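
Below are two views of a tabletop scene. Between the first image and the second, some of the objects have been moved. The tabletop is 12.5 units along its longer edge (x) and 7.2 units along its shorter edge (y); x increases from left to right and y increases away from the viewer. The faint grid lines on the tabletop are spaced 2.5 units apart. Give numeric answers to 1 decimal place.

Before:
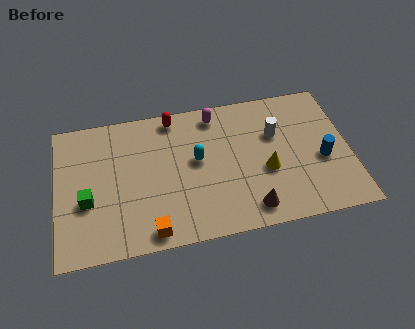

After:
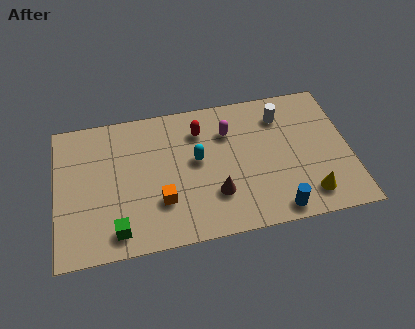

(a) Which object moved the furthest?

the blue cylinder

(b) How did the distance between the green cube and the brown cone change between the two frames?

-2.7

The distance was about 7.0 in the first image and 4.3 in the second, so they moved 2.7 units closer together.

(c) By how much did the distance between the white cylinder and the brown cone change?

+0.8

They were about 3.8 units apart before and 4.6 after — 0.8 units further apart.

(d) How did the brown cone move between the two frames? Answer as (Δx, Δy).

(-1.4, 1.0)

From the two frames, the brown cone sits at roughly (8.1, 1.1) before and (6.7, 2.1) after.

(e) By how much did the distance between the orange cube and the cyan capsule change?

-1.4

Before: roughly 3.8 units apart; after: 2.4. That's 1.4 units closer together.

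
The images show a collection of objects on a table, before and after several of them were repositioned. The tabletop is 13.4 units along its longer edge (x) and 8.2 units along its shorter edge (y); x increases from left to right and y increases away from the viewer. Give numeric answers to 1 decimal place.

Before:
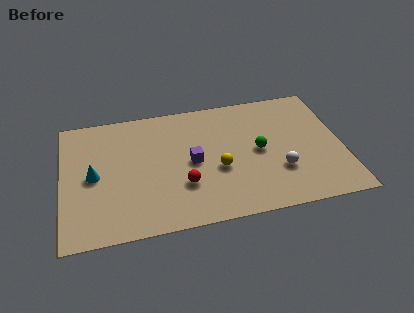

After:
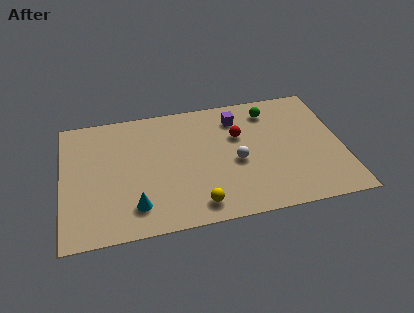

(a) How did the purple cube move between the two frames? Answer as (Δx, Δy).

(2.3, 2.5)

The purple cube was at about (6.2, 4.0) and moved to about (8.5, 6.5).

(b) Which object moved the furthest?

the red sphere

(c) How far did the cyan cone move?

3.0

The cyan cone moved from about (1.5, 4.0) to (3.4, 1.7), a distance of √(1.9² + 2.3²) ≈ 3.0.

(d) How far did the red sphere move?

3.9

The red sphere was near (5.7, 2.6) before and (8.5, 5.3) after, so it travelled √(2.8² + 2.7²) ≈ 3.9 units.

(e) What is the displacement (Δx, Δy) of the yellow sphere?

(-1.1, -2.1)

From the two frames, the yellow sphere sits at roughly (7.4, 3.3) before and (6.3, 1.2) after.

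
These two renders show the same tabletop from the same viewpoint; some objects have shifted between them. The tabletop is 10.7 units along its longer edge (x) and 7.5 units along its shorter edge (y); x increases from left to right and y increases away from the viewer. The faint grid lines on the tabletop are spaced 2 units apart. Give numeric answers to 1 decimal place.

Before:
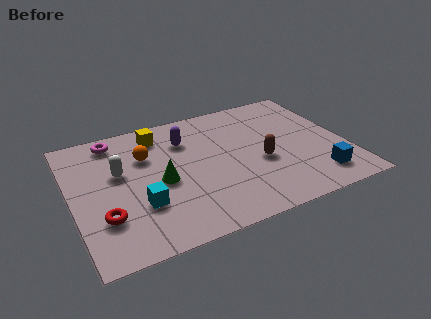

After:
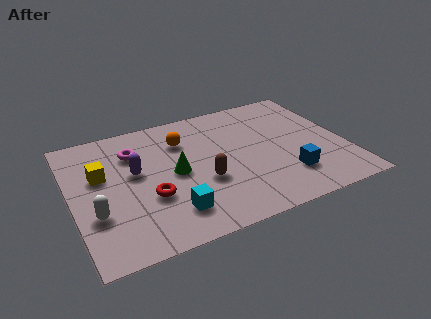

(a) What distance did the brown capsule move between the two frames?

2.3

The brown capsule was near (7.3, 3.1) before and (5.0, 2.8) after, so it travelled √(2.3² + 0.3²) ≈ 2.3 units.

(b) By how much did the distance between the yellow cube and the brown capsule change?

-0.6

The distance was about 4.8 in the first image and 4.2 in the second, so they moved 0.6 units closer together.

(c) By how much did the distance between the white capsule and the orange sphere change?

+3.5

They were about 1.3 units apart before and 4.8 after — 3.5 units further apart.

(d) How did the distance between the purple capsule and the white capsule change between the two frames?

-0.4

Before: roughly 2.9 units apart; after: 2.5. That's 0.4 units closer together.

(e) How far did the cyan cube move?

1.4

The cyan cube moved from about (2.5, 2.4) to (3.6, 1.6), a distance of √(1.1² + 0.8²) ≈ 1.4.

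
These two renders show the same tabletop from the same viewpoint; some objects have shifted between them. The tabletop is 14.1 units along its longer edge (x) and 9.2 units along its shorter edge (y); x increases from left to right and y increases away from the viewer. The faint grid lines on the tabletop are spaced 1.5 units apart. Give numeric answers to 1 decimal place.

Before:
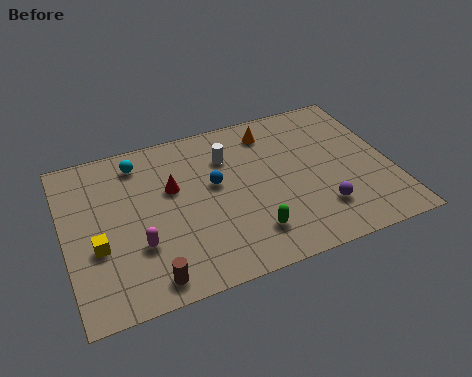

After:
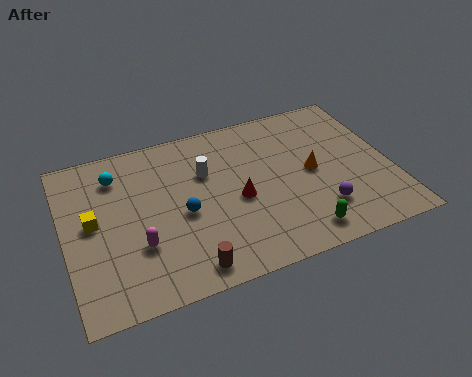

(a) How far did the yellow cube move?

1.4

The yellow cube moved from about (1.3, 3.5) to (1.2, 4.9), a distance of √(0.1² + 1.4²) ≈ 1.4.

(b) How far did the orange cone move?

3.4

From (9.2, 7.6) to (10.7, 4.6), the orange cone covered √(1.5² + 3.0²) ≈ 3.4 units.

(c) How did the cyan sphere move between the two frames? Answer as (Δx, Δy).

(-1.0, -0.5)

The cyan sphere was at about (3.4, 7.7) and moved to about (2.4, 7.2).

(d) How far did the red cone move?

3.1

From (4.7, 5.7) to (7.4, 4.1), the red cone covered √(2.7² + 1.6²) ≈ 3.1 units.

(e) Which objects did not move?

the purple sphere and the magenta capsule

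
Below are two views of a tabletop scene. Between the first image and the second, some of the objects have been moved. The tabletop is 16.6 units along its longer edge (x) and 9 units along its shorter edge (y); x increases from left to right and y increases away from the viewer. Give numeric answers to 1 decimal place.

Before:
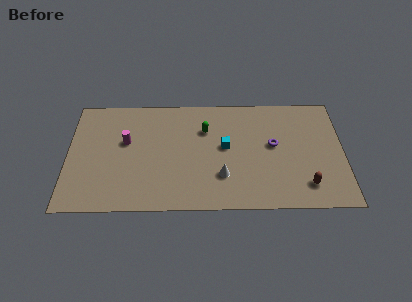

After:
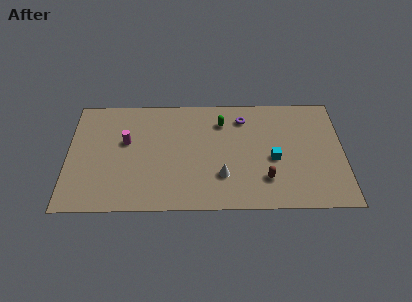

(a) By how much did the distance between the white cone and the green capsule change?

+0.5

Before: roughly 3.8 units apart; after: 4.3. That's 0.5 units further apart.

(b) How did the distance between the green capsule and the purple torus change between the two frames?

-3.0

Before: roughly 4.3 units apart; after: 1.3. That's 3.0 units closer together.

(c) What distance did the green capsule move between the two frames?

1.2

The green capsule moved from about (8.3, 6.3) to (9.3, 6.9), a distance of √(1.0² + 0.6²) ≈ 1.2.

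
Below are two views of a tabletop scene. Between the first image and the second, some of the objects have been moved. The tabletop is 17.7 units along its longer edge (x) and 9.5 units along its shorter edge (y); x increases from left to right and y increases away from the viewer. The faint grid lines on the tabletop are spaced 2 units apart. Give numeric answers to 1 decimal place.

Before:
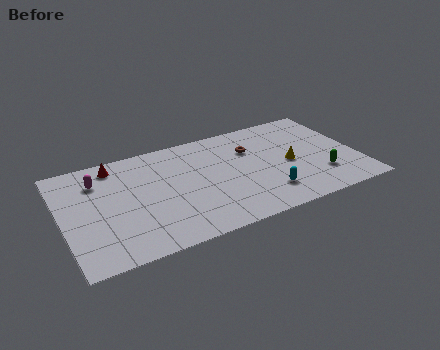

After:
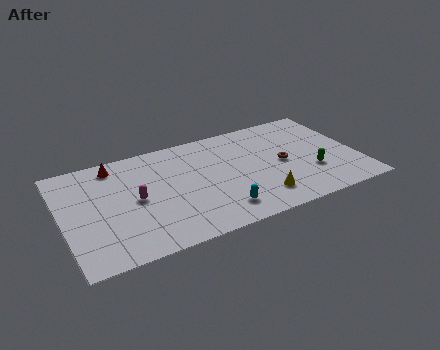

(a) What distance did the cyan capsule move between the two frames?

2.9

The cyan capsule was near (11.9, 2.2) before and (9.0, 1.8) after, so it travelled √(2.9² + 0.4²) ≈ 2.9 units.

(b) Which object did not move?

the red cone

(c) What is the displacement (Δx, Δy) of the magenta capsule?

(2.0, -2.5)

From the two frames, the magenta capsule sits at roughly (2.3, 7.2) before and (4.3, 4.7) after.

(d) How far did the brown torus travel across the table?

2.6

From (11.5, 6.6) to (13.2, 4.6), the brown torus covered √(1.7² + 2.0²) ≈ 2.6 units.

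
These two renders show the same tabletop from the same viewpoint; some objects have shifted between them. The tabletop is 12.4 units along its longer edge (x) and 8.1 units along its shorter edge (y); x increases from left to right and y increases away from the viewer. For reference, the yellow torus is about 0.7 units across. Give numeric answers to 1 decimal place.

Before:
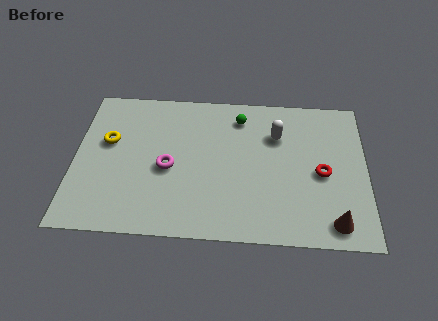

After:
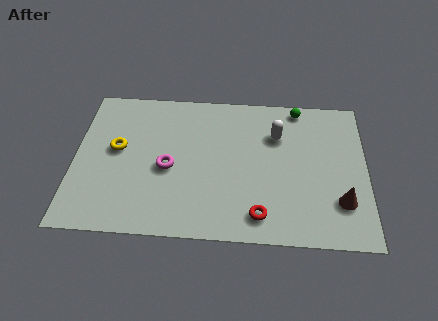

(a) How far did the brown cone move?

1.1

The brown cone was near (11.0, 1.1) before and (11.3, 2.2) after, so it travelled √(0.3² + 1.1²) ≈ 1.1 units.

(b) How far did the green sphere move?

2.6

From (7.0, 6.6) to (9.5, 7.3), the green sphere covered √(2.5² + 0.7²) ≈ 2.6 units.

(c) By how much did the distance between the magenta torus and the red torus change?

-2.0

They were about 6.5 units apart before and 4.5 after — 2.0 units closer together.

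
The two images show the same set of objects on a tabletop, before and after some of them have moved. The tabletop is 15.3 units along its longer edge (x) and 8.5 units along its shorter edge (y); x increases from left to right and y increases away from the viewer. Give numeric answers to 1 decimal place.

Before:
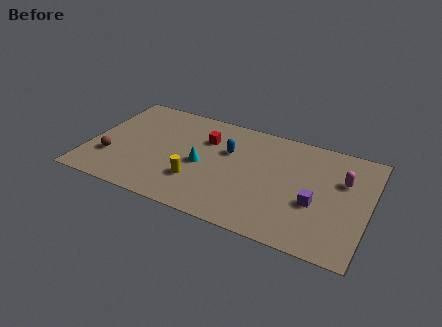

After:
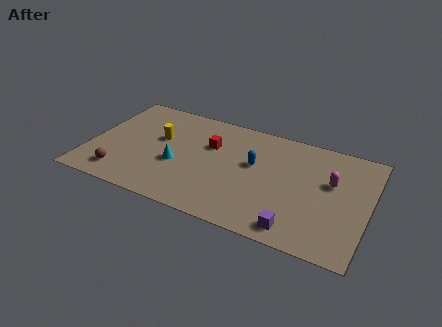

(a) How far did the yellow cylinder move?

3.5

The yellow cylinder moved from about (6.1, 2.5) to (3.7, 5.1), a distance of √(2.4² + 2.6²) ≈ 3.5.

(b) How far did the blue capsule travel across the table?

1.6

The blue capsule moved from about (7.5, 5.5) to (9.0, 5.0), a distance of √(1.5² + 0.5²) ≈ 1.6.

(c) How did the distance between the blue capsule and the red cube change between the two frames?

+1.2

The distance was about 1.4 in the first image and 2.6 in the second, so they moved 1.2 units further apart.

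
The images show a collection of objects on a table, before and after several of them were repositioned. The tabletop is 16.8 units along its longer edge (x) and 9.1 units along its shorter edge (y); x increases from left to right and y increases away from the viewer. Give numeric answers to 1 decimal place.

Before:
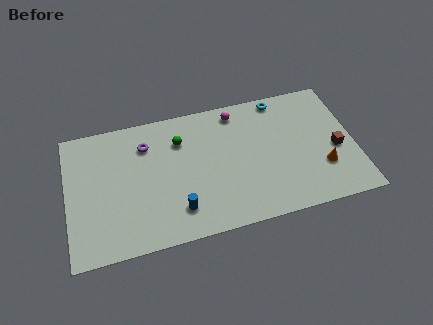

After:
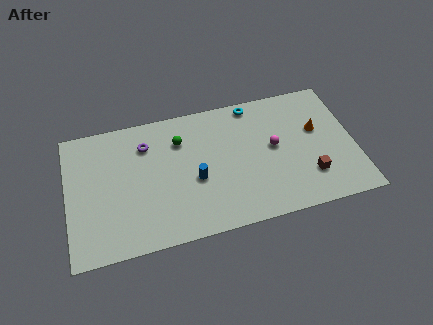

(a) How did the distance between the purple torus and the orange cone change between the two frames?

-0.8

They were about 10.9 units apart before and 10.1 after — 0.8 units closer together.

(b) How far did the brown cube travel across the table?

2.3

From (15.7, 3.9) to (14.0, 2.4), the brown cube covered √(1.7² + 1.5²) ≈ 2.3 units.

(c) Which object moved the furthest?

the magenta sphere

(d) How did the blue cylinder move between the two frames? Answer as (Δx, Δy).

(1.1, 1.8)

From the two frames, the blue cylinder sits at roughly (6.3, 2.0) before and (7.4, 3.8) after.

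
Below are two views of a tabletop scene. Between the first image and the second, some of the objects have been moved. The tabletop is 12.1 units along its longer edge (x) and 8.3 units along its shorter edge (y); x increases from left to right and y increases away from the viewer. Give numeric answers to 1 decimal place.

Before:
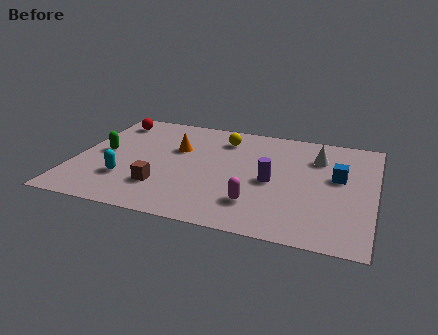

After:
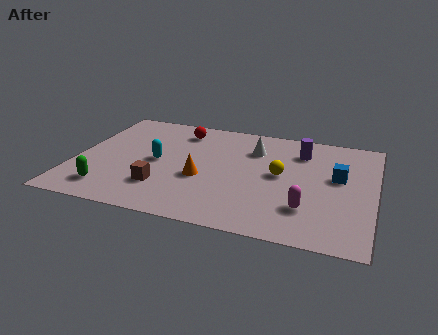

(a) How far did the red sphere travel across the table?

2.9

The red sphere was near (1.1, 6.9) before and (4.0, 6.8) after, so it travelled √(2.9² + 0.1²) ≈ 2.9 units.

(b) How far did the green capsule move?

2.7

The green capsule was near (1.1, 4.2) before and (1.6, 1.5) after, so it travelled √(0.5² + 2.7²) ≈ 2.7 units.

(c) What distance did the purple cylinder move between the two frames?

2.8

The purple cylinder moved from about (8.0, 3.8) to (9.0, 6.4), a distance of √(1.0² + 2.6²) ≈ 2.8.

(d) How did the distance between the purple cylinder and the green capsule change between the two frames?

+2.0

Before: roughly 6.9 units apart; after: 8.9. That's 2.0 units further apart.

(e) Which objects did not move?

the blue cube and the brown cube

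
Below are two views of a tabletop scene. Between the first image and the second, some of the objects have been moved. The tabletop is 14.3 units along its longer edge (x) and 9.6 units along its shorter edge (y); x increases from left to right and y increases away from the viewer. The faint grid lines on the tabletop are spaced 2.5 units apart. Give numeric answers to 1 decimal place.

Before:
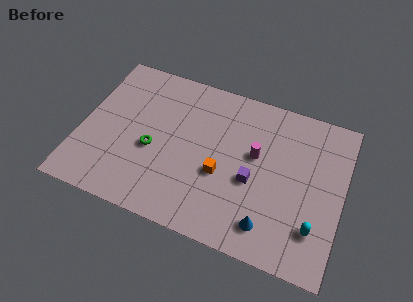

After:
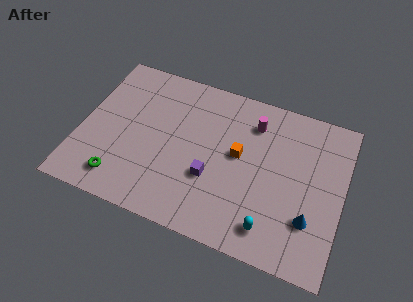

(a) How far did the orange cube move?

1.7

The orange cube was near (7.8, 3.8) before and (8.6, 5.3) after, so it travelled √(0.8² + 1.5²) ≈ 1.7 units.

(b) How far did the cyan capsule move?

2.4

The cyan capsule moved from about (13.0, 2.4) to (10.7, 1.6), a distance of √(2.3² + 0.8²) ≈ 2.4.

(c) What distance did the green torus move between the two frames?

2.8

The green torus moved from about (4.0, 4.0) to (2.5, 1.6), a distance of √(1.5² + 2.4²) ≈ 2.8.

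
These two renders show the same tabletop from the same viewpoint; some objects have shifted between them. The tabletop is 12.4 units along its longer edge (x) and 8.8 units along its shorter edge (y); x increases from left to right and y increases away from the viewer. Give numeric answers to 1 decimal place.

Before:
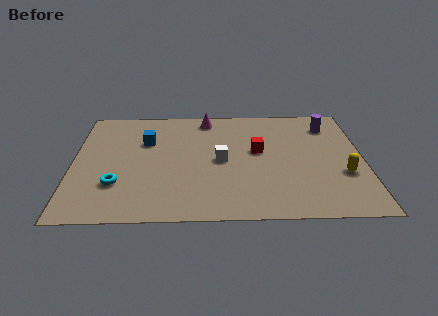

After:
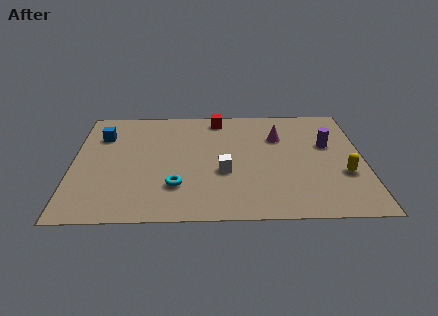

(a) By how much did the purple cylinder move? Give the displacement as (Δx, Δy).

(-0.1, -1.6)

The purple cylinder started near (11.0, 7.0) and ended near (10.9, 5.4).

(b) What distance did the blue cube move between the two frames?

2.0

From (3.1, 5.9) to (1.2, 6.4), the blue cube covered √(1.9² + 0.5²) ≈ 2.0 units.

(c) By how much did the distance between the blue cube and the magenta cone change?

+4.4

They were about 3.2 units apart before and 7.6 after — 4.4 units further apart.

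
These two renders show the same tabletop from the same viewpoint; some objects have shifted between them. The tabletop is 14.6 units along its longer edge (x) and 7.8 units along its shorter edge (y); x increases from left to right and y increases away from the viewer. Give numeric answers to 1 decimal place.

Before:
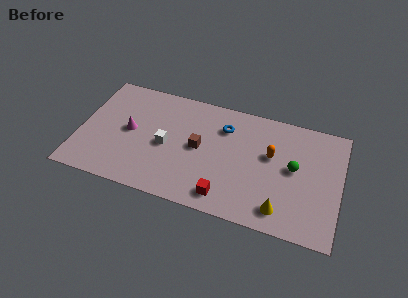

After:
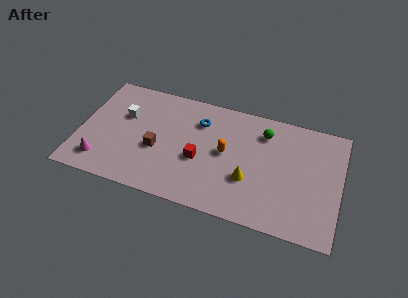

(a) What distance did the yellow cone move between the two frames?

2.4

The yellow cone was near (11.5, 1.3) before and (9.6, 2.7) after, so it travelled √(1.9² + 1.4²) ≈ 2.4 units.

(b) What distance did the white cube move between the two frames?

2.9

From (4.9, 3.6) to (2.4, 5.0), the white cube covered √(2.5² + 1.4²) ≈ 2.9 units.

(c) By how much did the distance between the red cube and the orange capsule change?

-2.5

The distance was about 4.2 in the first image and 1.7 in the second, so they moved 2.5 units closer together.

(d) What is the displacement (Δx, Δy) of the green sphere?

(-1.8, 1.9)

The green sphere started near (12.0, 4.2) and ended near (10.2, 6.1).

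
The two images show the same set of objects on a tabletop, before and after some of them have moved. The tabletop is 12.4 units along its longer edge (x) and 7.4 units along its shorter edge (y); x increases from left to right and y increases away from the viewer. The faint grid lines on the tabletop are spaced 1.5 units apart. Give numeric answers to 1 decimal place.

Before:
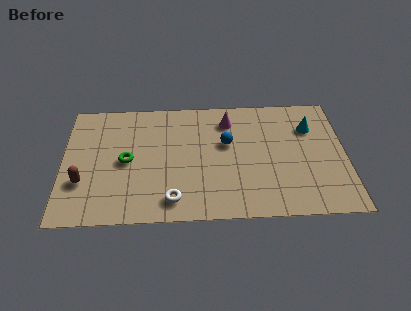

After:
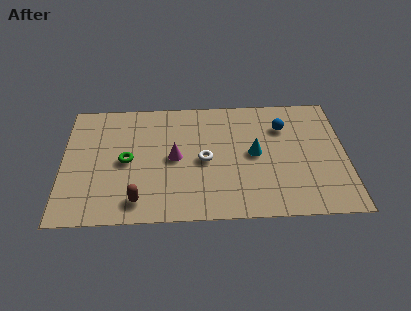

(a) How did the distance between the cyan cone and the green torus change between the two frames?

-2.7

They were about 8.3 units apart before and 5.6 after — 2.7 units closer together.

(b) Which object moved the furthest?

the magenta cone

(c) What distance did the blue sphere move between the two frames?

2.7

The blue sphere was near (7.2, 4.5) before and (9.7, 5.4) after, so it travelled √(2.5² + 0.9²) ≈ 2.7 units.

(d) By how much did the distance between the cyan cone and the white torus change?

-5.1

Before: roughly 7.3 units apart; after: 2.2. That's 5.1 units closer together.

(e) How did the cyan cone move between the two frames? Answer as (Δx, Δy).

(-2.5, -1.5)

The cyan cone was at about (10.9, 5.3) and moved to about (8.4, 3.8).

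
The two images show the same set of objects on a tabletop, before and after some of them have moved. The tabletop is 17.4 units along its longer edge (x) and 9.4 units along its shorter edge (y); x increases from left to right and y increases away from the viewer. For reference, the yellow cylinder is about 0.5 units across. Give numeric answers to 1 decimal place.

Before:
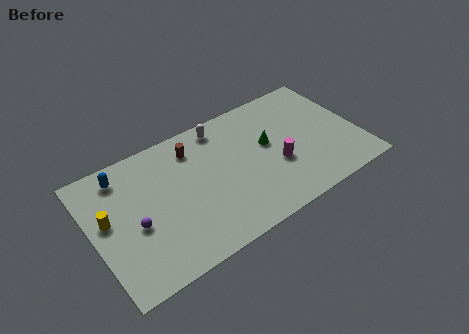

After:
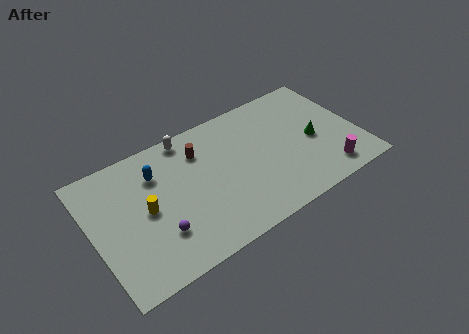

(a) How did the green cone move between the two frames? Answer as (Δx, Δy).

(2.9, -1.1)

From the two frames, the green cone sits at roughly (11.6, 5.4) before and (14.5, 4.3) after.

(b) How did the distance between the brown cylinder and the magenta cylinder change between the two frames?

+3.1

The distance was about 6.3 in the first image and 9.4 in the second, so they moved 3.1 units further apart.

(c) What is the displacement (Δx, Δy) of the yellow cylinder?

(2.4, -0.6)

The yellow cylinder started near (1.0, 5.3) and ended near (3.4, 4.7).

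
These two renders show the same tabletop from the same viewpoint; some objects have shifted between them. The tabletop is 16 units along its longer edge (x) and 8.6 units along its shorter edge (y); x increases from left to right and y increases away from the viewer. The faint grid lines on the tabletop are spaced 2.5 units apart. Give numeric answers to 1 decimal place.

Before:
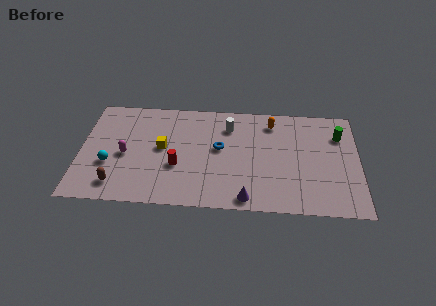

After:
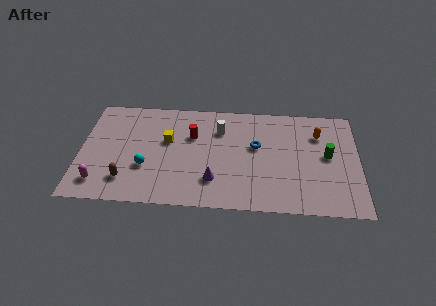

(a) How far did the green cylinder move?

1.8

The green cylinder was near (14.9, 6.3) before and (14.2, 4.6) after, so it travelled √(0.7² + 1.7²) ≈ 1.8 units.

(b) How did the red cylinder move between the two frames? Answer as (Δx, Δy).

(0.8, 2.5)

The red cylinder started near (5.6, 3.2) and ended near (6.4, 5.7).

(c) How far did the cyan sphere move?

2.1

The cyan sphere was near (1.7, 3.1) before and (3.8, 3.0) after, so it travelled √(2.1² + 0.1²) ≈ 2.1 units.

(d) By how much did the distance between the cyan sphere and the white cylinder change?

-2.3

They were about 7.6 units apart before and 5.3 after — 2.3 units closer together.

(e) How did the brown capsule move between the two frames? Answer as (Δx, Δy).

(0.5, 0.4)

From the two frames, the brown capsule sits at roughly (2.2, 1.5) before and (2.7, 1.9) after.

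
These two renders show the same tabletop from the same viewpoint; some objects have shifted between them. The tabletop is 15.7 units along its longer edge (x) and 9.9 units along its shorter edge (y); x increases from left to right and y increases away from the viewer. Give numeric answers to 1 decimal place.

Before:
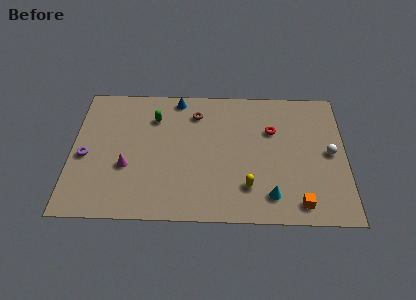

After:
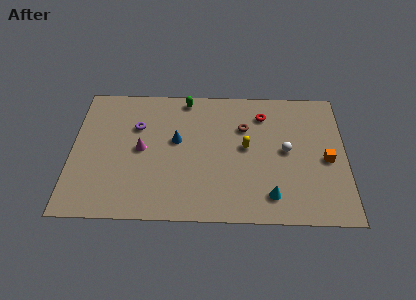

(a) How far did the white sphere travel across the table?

2.5

From (14.8, 5.0) to (12.3, 5.1), the white sphere covered √(2.5² + 0.1²) ≈ 2.5 units.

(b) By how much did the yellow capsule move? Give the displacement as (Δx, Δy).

(-0.1, 2.9)

From the two frames, the yellow capsule sits at roughly (10.1, 2.4) before and (10.0, 5.3) after.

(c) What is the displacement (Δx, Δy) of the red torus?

(-0.5, 1.2)

The red torus was at about (11.5, 6.6) and moved to about (11.0, 7.8).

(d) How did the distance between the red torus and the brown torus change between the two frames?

-3.1

The distance was about 4.6 in the first image and 1.5 in the second, so they moved 3.1 units closer together.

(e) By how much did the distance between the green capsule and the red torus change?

-2.2

Before: roughly 6.8 units apart; after: 4.6. That's 2.2 units closer together.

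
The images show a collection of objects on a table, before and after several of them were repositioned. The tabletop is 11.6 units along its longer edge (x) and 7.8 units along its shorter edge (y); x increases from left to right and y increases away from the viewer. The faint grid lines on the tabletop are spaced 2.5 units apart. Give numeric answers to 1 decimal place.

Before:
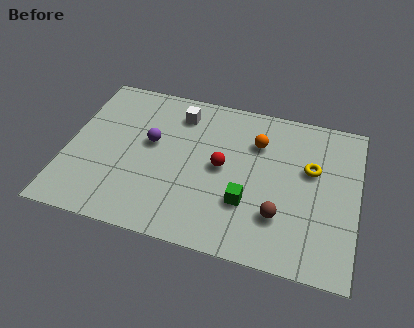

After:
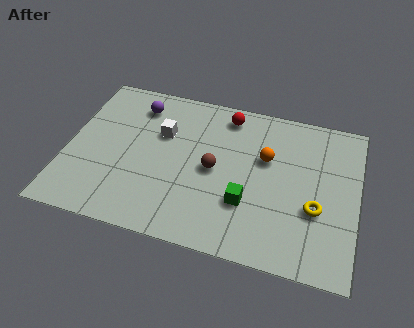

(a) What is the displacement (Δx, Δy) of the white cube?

(-0.6, -1.2)

The white cube was at about (4.3, 6.3) and moved to about (3.7, 5.1).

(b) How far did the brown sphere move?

3.1

From (8.6, 2.2) to (5.9, 3.8), the brown sphere covered √(2.7² + 1.6²) ≈ 3.1 units.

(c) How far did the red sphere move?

2.7

From (6.2, 4.0) to (6.2, 6.7), the red sphere covered √(0.0² + 2.7²) ≈ 2.7 units.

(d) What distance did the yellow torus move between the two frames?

1.9

From (9.7, 4.8) to (10.0, 2.9), the yellow torus covered √(0.3² + 1.9²) ≈ 1.9 units.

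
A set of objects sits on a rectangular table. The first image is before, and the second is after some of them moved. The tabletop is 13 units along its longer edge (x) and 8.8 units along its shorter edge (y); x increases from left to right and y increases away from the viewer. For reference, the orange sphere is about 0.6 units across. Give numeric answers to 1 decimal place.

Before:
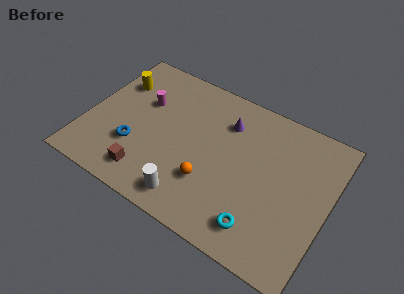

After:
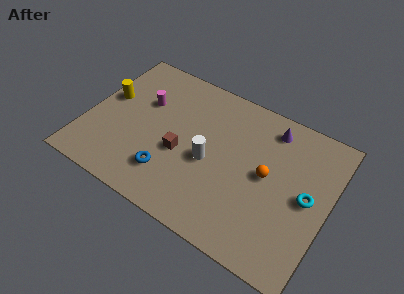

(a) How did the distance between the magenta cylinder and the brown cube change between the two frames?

-1.1

The distance was about 4.3 in the first image and 3.2 in the second, so they moved 1.1 units closer together.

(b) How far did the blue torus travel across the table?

2.1

The blue torus was near (2.8, 2.8) before and (4.8, 2.1) after, so it travelled √(2.0² + 0.7²) ≈ 2.1 units.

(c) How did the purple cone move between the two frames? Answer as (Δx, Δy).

(2.3, 0.8)

The purple cone was at about (7.2, 6.6) and moved to about (9.5, 7.4).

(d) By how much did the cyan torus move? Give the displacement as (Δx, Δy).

(2.1, 2.8)

The cyan torus started near (9.8, 1.6) and ended near (11.9, 4.4).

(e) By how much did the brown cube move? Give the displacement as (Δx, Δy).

(1.5, 2.1)

From the two frames, the brown cube sits at roughly (3.7, 1.5) before and (5.2, 3.6) after.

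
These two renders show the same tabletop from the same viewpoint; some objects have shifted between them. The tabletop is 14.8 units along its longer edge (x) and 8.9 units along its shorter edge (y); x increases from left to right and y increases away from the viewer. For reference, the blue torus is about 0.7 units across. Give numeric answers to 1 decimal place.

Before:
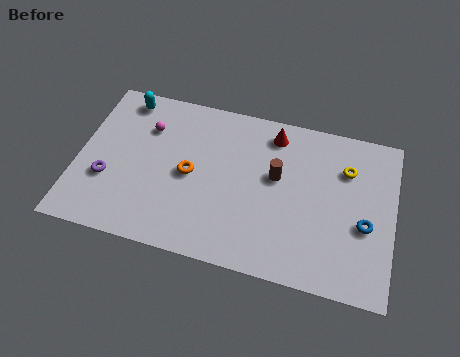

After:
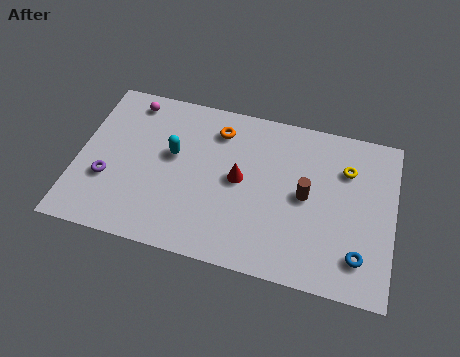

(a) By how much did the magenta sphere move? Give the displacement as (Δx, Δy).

(-0.9, 1.3)

The magenta sphere started near (3.1, 6.4) and ended near (2.2, 7.7).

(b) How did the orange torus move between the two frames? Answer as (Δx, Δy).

(1.1, 2.8)

The orange torus started near (5.3, 4.3) and ended near (6.4, 7.1).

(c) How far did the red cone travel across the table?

3.2

From (9.0, 7.5) to (7.6, 4.6), the red cone covered √(1.4² + 2.9²) ≈ 3.2 units.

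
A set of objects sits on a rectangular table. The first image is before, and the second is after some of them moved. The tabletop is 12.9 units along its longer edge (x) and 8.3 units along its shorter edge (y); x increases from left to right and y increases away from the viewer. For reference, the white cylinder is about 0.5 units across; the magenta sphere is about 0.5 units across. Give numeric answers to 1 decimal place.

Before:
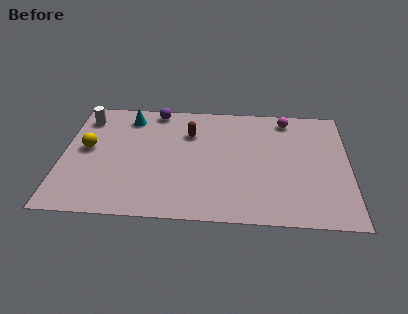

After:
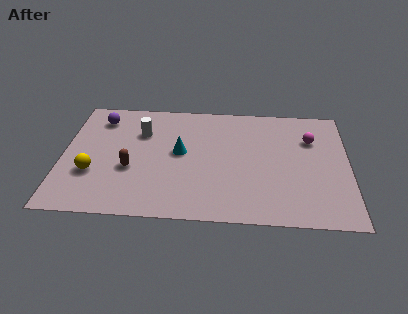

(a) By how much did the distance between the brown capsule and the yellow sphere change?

-3.1

They were about 4.8 units apart before and 1.7 after — 3.1 units closer together.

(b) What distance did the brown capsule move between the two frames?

3.7

From (5.7, 5.9) to (3.1, 3.2), the brown capsule covered √(2.6² + 2.7²) ≈ 3.7 units.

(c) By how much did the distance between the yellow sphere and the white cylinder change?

+1.5

They were about 2.2 units apart before and 3.7 after — 1.5 units further apart.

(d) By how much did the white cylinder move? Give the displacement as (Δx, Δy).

(2.6, -0.9)

The white cylinder was at about (0.9, 6.7) and moved to about (3.5, 5.8).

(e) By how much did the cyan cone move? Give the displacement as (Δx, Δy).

(2.4, -2.4)

The cyan cone started near (2.9, 6.9) and ended near (5.3, 4.5).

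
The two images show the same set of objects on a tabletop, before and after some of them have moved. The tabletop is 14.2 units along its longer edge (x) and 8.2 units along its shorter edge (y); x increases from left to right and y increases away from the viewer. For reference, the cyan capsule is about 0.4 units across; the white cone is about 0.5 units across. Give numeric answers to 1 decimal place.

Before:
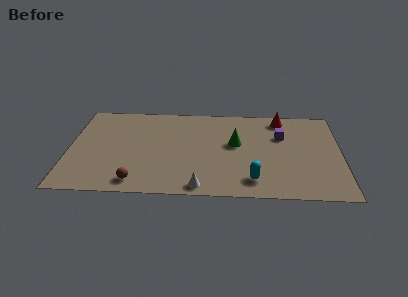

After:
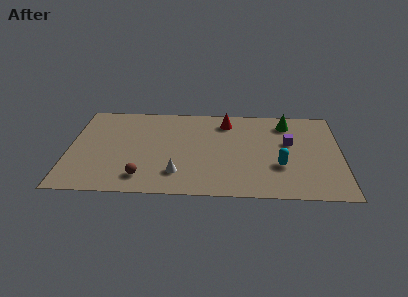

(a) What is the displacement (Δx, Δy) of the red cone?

(-2.9, -0.4)

From the two frames, the red cone sits at roughly (11.1, 7.1) before and (8.2, 6.7) after.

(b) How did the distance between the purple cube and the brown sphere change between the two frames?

-0.4

They were about 8.7 units apart before and 8.3 after — 0.4 units closer together.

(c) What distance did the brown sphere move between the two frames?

0.5

The brown sphere moved from about (3.6, 1.1) to (3.9, 1.5), a distance of √(0.3² + 0.4²) ≈ 0.5.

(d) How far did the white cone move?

1.6

The white cone moved from about (6.9, 0.8) to (5.7, 1.9), a distance of √(1.2² + 1.1²) ≈ 1.6.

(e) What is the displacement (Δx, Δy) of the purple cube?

(0.4, -0.6)

The purple cube was at about (11.1, 5.5) and moved to about (11.5, 4.9).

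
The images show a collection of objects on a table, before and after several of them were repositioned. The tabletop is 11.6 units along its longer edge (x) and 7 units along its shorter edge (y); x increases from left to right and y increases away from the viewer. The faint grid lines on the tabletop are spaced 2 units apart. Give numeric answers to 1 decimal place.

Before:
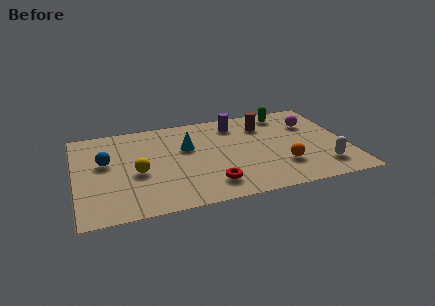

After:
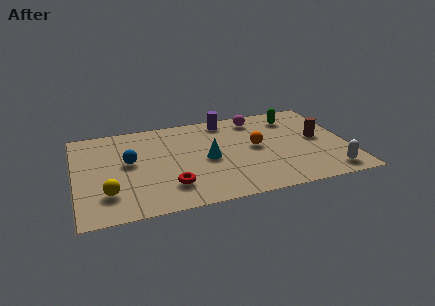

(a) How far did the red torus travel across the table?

1.7

From (5.6, 1.4) to (3.9, 1.7), the red torus covered √(1.7² + 0.3²) ≈ 1.7 units.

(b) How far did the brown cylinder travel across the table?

2.7

The brown cylinder moved from about (8.2, 5.3) to (10.4, 3.7), a distance of √(2.2² + 1.6²) ≈ 2.7.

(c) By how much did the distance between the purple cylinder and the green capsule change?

+0.7

The distance was about 2.2 in the first image and 2.9 in the second, so they moved 0.7 units further apart.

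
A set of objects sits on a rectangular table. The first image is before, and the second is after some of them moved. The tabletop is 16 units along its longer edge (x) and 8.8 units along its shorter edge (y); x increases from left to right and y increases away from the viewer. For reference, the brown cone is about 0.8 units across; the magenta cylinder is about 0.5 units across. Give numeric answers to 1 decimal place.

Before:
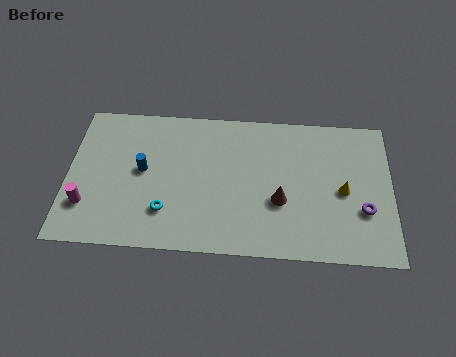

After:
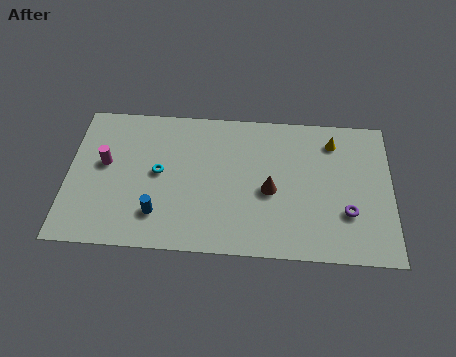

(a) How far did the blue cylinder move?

2.7

The blue cylinder moved from about (3.7, 4.7) to (4.5, 2.1), a distance of √(0.8² + 2.6²) ≈ 2.7.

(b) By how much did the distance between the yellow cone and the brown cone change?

+1.3

They were about 3.2 units apart before and 4.5 after — 1.3 units further apart.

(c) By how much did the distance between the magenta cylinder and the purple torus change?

-1.4

They were about 13.6 units apart before and 12.2 after — 1.4 units closer together.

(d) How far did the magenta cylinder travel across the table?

2.7

From (1.0, 2.4) to (1.8, 5.0), the magenta cylinder covered √(0.8² + 2.6²) ≈ 2.7 units.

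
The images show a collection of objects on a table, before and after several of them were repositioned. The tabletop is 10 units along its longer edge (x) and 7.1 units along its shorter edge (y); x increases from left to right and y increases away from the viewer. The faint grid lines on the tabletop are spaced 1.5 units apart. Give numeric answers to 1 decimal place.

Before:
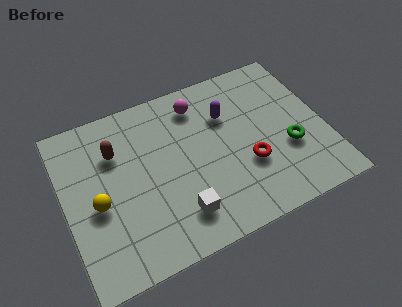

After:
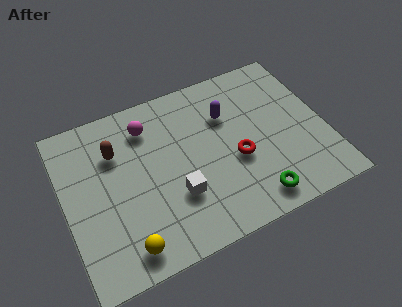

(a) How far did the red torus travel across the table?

0.6

The red torus was near (6.9, 2.5) before and (6.5, 2.9) after, so it travelled √(0.4² + 0.4²) ≈ 0.6 units.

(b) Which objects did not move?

the brown capsule and the purple capsule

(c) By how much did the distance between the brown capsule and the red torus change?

-0.5

The distance was about 5.4 in the first image and 4.9 in the second, so they moved 0.5 units closer together.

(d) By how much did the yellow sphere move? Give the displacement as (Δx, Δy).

(0.8, -2.1)

The yellow sphere started near (1.2, 3.1) and ended near (2.0, 1.0).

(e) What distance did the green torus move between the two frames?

2.3

The green torus moved from about (8.5, 2.6) to (6.9, 1.0), a distance of √(1.6² + 1.6²) ≈ 2.3.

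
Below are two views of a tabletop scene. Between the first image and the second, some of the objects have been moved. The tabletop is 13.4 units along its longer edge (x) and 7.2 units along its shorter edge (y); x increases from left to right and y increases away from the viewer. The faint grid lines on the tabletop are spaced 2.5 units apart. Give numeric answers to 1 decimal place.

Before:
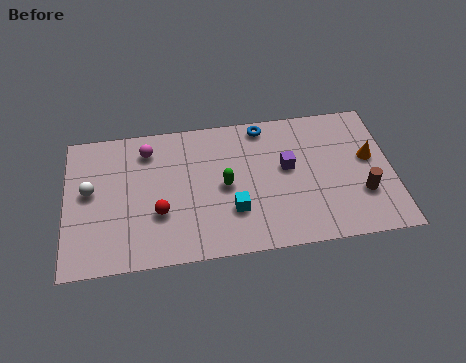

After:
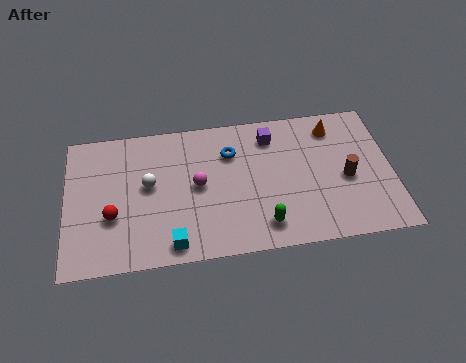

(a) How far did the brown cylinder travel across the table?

1.1

The brown cylinder was near (12.1, 2.3) before and (11.5, 3.2) after, so it travelled √(0.6² + 0.9²) ≈ 1.1 units.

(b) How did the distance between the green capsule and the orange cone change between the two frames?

-0.5

Before: roughly 6.0 units apart; after: 5.5. That's 0.5 units closer together.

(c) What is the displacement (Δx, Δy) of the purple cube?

(-0.6, 1.7)

The purple cube was at about (9.1, 4.1) and moved to about (8.5, 5.8).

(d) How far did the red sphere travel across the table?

1.9

The red sphere moved from about (3.8, 2.5) to (1.9, 2.6), a distance of √(1.9² + 0.1²) ≈ 1.9.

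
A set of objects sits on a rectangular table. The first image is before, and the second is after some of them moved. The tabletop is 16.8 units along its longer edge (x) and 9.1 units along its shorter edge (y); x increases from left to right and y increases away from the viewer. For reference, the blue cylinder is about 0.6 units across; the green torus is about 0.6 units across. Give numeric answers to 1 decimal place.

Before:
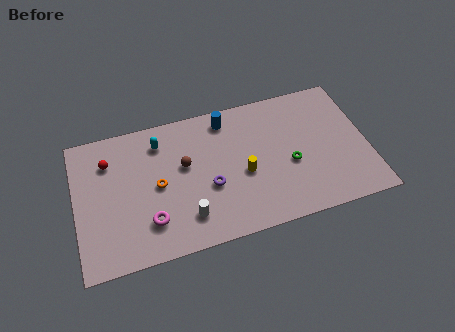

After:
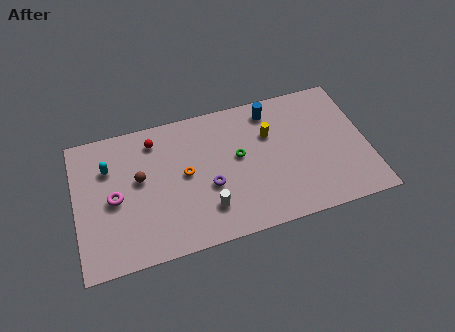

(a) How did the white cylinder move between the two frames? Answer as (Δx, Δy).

(1.2, 0.2)

From the two frames, the white cylinder sits at roughly (6.2, 2.0) before and (7.4, 2.2) after.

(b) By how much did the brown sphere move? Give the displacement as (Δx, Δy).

(-2.6, -0.2)

The brown sphere started near (6.3, 5.4) and ended near (3.7, 5.2).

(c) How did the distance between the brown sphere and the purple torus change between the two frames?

+2.0

Before: roughly 2.2 units apart; after: 4.2. That's 2.0 units further apart.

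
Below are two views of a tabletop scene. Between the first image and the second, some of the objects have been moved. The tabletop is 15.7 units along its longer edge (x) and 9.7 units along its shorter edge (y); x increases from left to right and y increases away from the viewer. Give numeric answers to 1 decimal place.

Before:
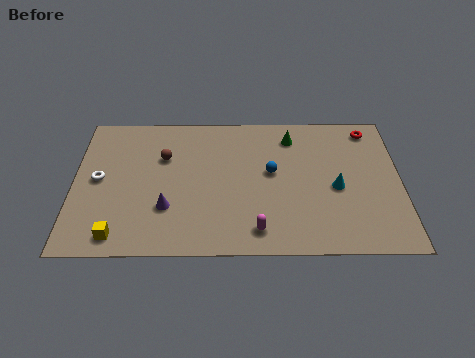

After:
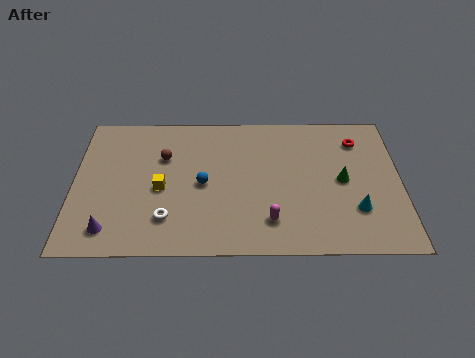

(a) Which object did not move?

the brown sphere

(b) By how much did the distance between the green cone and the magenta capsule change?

-2.2

The distance was about 6.6 in the first image and 4.4 in the second, so they moved 2.2 units closer together.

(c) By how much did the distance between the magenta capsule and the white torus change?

-3.5

Before: roughly 8.4 units apart; after: 4.9. That's 3.5 units closer together.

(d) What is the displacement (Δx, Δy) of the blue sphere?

(-3.3, -0.8)

The blue sphere started near (9.5, 5.4) and ended near (6.2, 4.6).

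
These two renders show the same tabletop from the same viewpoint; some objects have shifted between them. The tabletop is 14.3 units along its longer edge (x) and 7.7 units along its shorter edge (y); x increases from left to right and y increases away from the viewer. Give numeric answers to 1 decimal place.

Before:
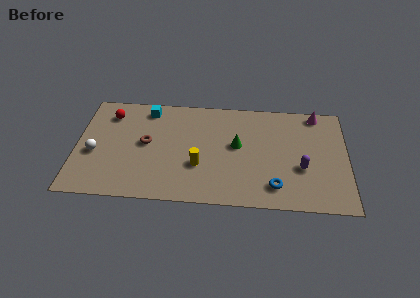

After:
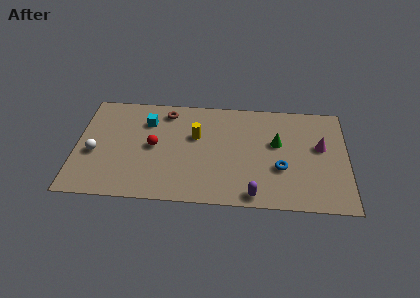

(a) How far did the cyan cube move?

0.9

The cyan cube was near (3.7, 6.6) before and (3.7, 5.7) after, so it travelled √(0.0² + 0.9²) ≈ 0.9 units.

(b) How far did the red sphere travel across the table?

3.3

The red sphere moved from about (1.7, 6.1) to (4.1, 3.9), a distance of √(2.4² + 2.2²) ≈ 3.3.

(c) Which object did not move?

the white sphere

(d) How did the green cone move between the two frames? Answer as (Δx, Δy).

(2.1, 0.3)

From the two frames, the green cone sits at roughly (8.5, 4.3) before and (10.6, 4.6) after.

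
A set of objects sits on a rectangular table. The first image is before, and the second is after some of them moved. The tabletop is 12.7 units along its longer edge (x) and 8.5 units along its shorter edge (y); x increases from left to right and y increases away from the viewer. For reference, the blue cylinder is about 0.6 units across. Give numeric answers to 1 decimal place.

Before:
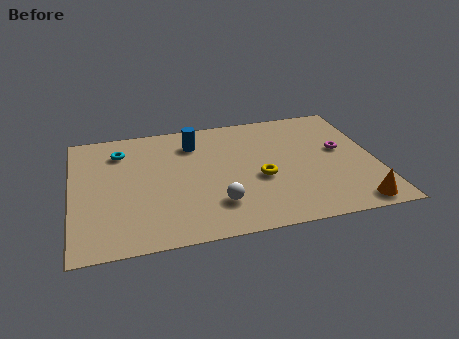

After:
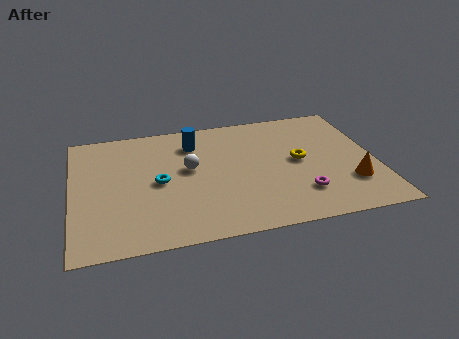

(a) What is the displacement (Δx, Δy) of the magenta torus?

(-1.9, -2.7)

The magenta torus was at about (11.3, 4.8) and moved to about (9.4, 2.1).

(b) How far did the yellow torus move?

1.9

From (7.8, 3.5) to (9.5, 4.4), the yellow torus covered √(1.7² + 0.9²) ≈ 1.9 units.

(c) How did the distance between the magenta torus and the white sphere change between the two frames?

-0.8

The distance was about 6.0 in the first image and 5.2 in the second, so they moved 0.8 units closer together.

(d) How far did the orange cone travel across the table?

1.5

The orange cone moved from about (11.5, 0.9) to (11.5, 2.4), a distance of √(0.0² + 1.5²) ≈ 1.5.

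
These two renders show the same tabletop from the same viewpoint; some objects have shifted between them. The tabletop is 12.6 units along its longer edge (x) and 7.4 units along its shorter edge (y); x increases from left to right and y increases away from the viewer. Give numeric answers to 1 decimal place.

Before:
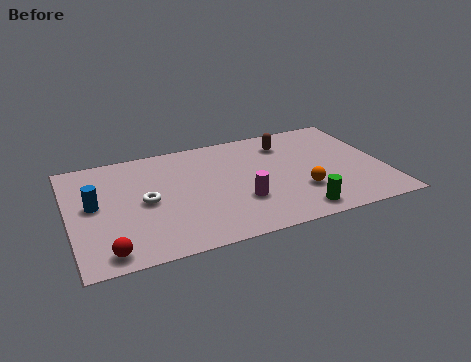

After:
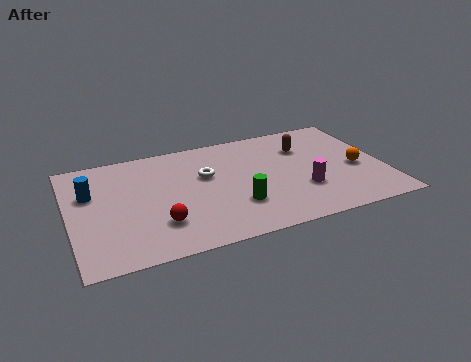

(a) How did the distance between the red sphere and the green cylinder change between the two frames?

-4.4

They were about 7.5 units apart before and 3.1 after — 4.4 units closer together.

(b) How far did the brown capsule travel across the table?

0.9

The brown capsule moved from about (8.9, 5.8) to (9.6, 5.3), a distance of √(0.7² + 0.5²) ≈ 0.9.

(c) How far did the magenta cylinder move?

2.5

The magenta cylinder was near (6.7, 2.4) before and (9.2, 2.4) after, so it travelled √(2.5² + 0.0²) ≈ 2.5 units.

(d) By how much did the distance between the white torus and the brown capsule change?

-2.1

The distance was about 6.3 in the first image and 4.2 in the second, so they moved 2.1 units closer together.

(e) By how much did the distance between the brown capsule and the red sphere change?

-2.0

They were about 9.0 units apart before and 7.0 after — 2.0 units closer together.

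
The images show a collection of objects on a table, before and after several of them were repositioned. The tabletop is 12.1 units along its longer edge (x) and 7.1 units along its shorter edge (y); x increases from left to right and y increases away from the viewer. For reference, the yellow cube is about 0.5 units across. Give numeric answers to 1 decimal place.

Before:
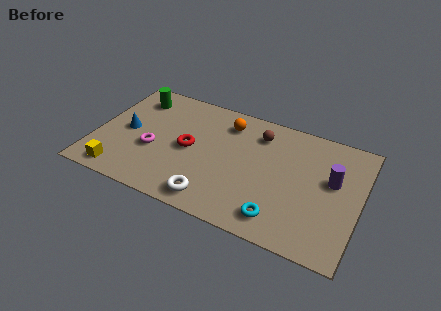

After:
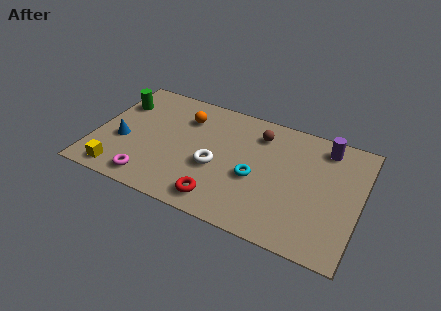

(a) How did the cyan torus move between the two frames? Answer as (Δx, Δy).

(-1.3, 1.8)

The cyan torus started near (8.7, 1.2) and ended near (7.4, 3.0).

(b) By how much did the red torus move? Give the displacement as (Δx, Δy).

(1.7, -2.4)

The red torus started near (4.3, 3.5) and ended near (6.0, 1.1).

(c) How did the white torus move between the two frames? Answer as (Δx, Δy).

(-0.1, 1.9)

From the two frames, the white torus sits at roughly (5.7, 1.0) before and (5.6, 2.9) after.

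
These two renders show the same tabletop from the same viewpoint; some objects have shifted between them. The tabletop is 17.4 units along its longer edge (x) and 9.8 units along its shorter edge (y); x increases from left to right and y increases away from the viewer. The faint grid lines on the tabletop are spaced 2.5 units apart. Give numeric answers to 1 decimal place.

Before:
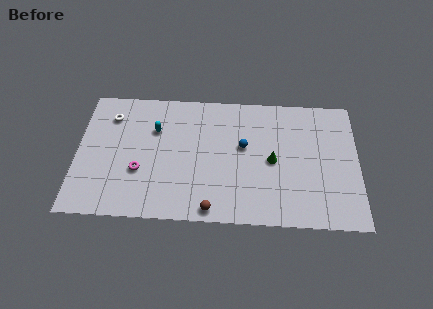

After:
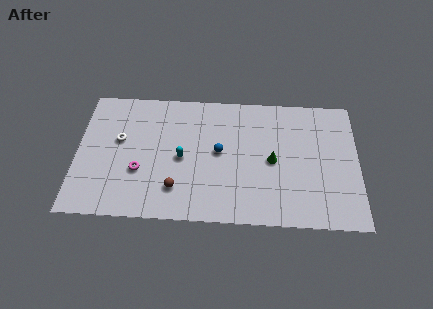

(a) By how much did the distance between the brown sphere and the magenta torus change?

-2.6

They were about 5.2 units apart before and 2.6 after — 2.6 units closer together.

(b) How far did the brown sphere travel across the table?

2.6

The brown sphere moved from about (8.4, 0.9) to (6.2, 2.3), a distance of √(2.2² + 1.4²) ≈ 2.6.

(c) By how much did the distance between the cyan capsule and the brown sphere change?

-4.5

They were about 6.8 units apart before and 2.3 after — 4.5 units closer together.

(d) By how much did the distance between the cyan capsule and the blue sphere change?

-3.2

Before: roughly 5.6 units apart; after: 2.4. That's 3.2 units closer together.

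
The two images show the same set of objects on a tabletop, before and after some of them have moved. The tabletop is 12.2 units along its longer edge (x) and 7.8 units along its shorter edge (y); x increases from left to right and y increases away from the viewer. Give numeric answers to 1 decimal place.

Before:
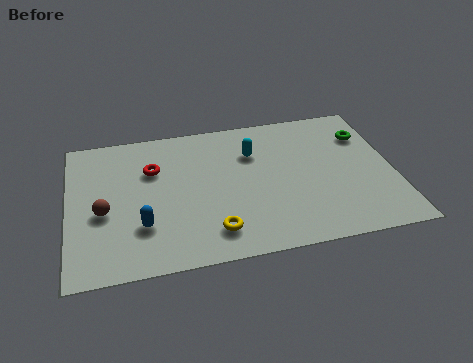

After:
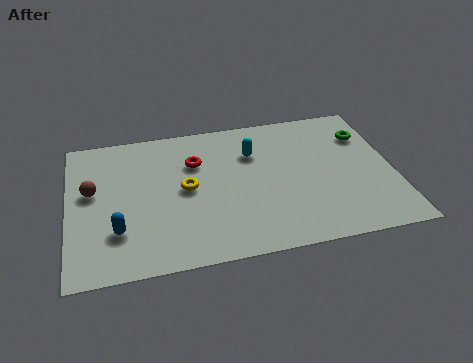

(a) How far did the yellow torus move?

2.7

The yellow torus moved from about (5.3, 1.5) to (4.4, 4.0), a distance of √(0.9² + 2.5²) ≈ 2.7.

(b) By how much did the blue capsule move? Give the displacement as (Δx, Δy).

(-0.9, -0.1)

The blue capsule was at about (2.7, 2.3) and moved to about (1.8, 2.2).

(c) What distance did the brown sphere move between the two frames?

1.3

The brown sphere moved from about (1.3, 3.3) to (0.9, 4.5), a distance of √(0.4² + 1.2²) ≈ 1.3.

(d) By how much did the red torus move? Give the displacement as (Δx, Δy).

(1.6, 0.1)

The red torus started near (3.2, 5.3) and ended near (4.8, 5.4).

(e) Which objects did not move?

the green torus and the cyan capsule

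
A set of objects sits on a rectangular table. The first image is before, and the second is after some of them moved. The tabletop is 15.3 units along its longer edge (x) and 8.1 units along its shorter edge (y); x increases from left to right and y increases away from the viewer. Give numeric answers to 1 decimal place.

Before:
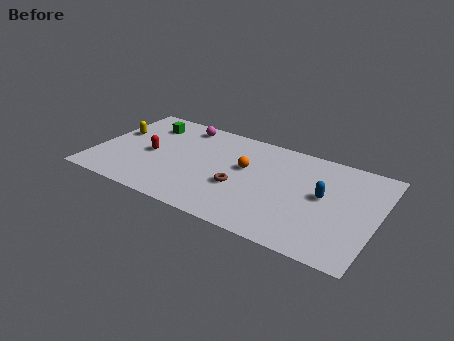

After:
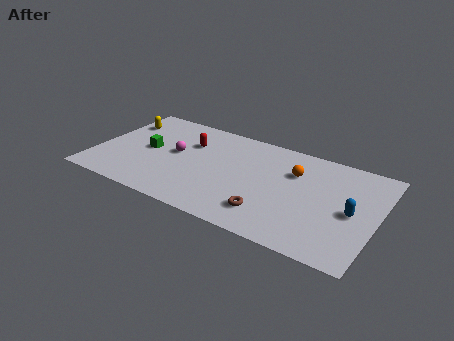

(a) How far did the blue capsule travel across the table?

1.7

From (12.4, 4.4) to (14.0, 3.8), the blue capsule covered √(1.6² + 0.6²) ≈ 1.7 units.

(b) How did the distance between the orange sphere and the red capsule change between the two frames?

+0.6

They were about 5.2 units apart before and 5.8 after — 0.6 units further apart.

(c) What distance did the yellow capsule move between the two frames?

1.1

The yellow capsule was near (0.9, 4.9) before and (1.0, 6.0) after, so it travelled √(0.1² + 1.1²) ≈ 1.1 units.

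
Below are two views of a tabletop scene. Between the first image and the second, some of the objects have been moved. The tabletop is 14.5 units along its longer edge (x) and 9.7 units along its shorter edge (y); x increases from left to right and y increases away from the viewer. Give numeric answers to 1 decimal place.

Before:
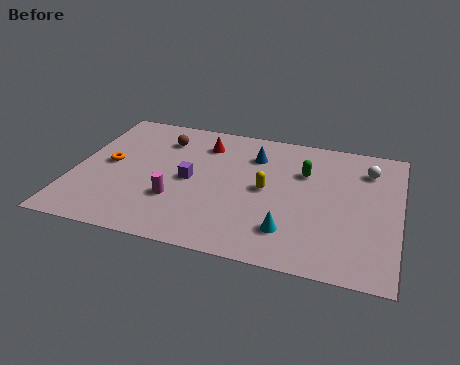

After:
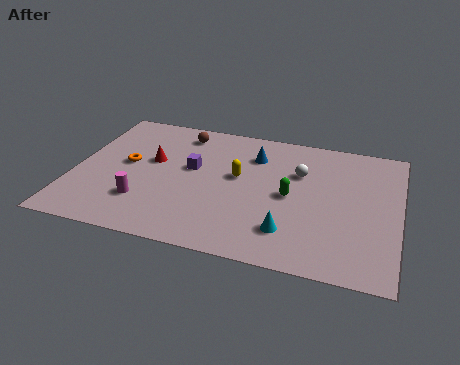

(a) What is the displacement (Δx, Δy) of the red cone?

(-2.2, -1.9)

The red cone was at about (5.6, 7.6) and moved to about (3.4, 5.7).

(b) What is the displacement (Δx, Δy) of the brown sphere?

(0.8, 0.7)

The brown sphere was at about (3.7, 7.5) and moved to about (4.5, 8.2).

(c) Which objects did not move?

the cyan cone and the blue cone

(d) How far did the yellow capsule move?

1.4

From (8.6, 4.9) to (7.3, 5.5), the yellow capsule covered √(1.3² + 0.6²) ≈ 1.4 units.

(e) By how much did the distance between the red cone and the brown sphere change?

+0.8

The distance was about 1.9 in the first image and 2.7 in the second, so they moved 0.8 units further apart.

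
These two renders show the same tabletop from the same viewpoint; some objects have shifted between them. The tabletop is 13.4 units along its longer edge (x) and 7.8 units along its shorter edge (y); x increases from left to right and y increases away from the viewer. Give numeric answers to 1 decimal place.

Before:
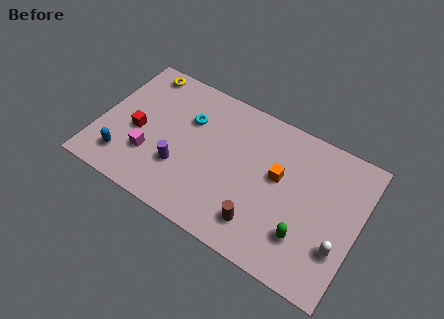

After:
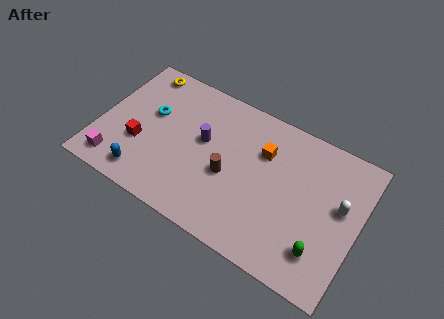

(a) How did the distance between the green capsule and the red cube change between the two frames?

+0.7

The distance was about 9.0 in the first image and 9.7 in the second, so they moved 0.7 units further apart.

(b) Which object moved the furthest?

the brown cylinder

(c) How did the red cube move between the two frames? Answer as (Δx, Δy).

(0.2, -0.6)

The red cube was at about (2.0, 3.4) and moved to about (2.2, 2.8).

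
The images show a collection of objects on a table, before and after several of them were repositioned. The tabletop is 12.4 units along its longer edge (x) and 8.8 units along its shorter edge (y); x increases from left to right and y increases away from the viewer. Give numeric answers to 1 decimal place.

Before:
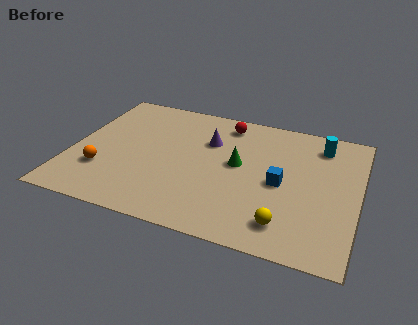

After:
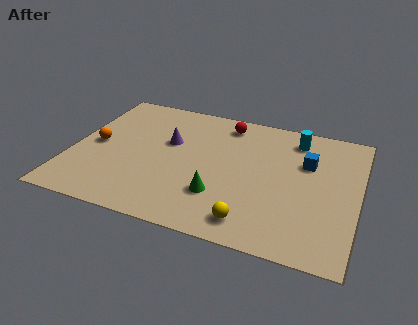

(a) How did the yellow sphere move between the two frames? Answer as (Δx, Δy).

(-1.4, -0.3)

The yellow sphere started near (9.5, 1.6) and ended near (8.1, 1.3).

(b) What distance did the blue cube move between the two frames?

2.0

From (9.1, 4.1) to (10.1, 5.8), the blue cube covered √(1.0² + 1.7²) ≈ 2.0 units.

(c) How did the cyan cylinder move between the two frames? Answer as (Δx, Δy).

(-1.1, 0.1)

The cyan cylinder was at about (10.6, 7.2) and moved to about (9.5, 7.3).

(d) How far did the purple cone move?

1.8

The purple cone moved from about (5.8, 6.0) to (4.1, 5.4), a distance of √(1.7² + 0.6²) ≈ 1.8.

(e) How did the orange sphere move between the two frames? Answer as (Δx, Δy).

(-0.5, 1.7)

From the two frames, the orange sphere sits at roughly (1.5, 2.6) before and (1.0, 4.3) after.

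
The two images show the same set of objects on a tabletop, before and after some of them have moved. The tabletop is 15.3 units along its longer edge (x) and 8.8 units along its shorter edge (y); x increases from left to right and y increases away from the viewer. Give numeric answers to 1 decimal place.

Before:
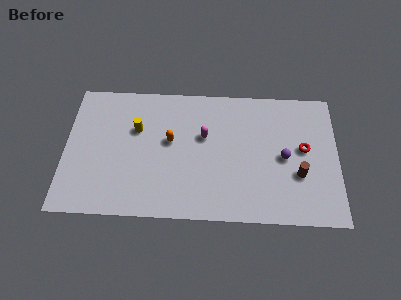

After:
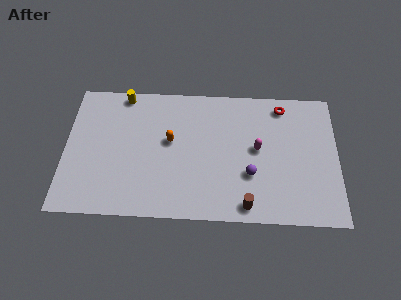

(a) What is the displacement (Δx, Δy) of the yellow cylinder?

(-0.8, 2.3)

The yellow cylinder was at about (4.0, 5.7) and moved to about (3.2, 8.0).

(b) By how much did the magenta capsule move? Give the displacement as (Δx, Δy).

(3.0, -0.7)

From the two frames, the magenta capsule sits at roughly (7.8, 5.4) before and (10.8, 4.7) after.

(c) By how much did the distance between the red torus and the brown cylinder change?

+5.2

The distance was about 1.7 in the first image and 6.9 in the second, so they moved 5.2 units further apart.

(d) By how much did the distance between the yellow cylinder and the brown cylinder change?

+0.4

Before: roughly 9.5 units apart; after: 9.9. That's 0.4 units further apart.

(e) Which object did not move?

the orange capsule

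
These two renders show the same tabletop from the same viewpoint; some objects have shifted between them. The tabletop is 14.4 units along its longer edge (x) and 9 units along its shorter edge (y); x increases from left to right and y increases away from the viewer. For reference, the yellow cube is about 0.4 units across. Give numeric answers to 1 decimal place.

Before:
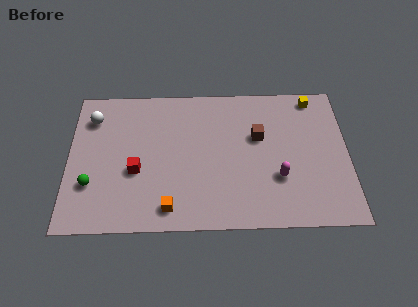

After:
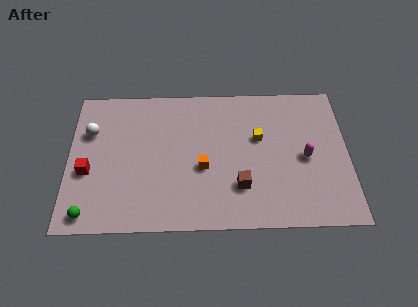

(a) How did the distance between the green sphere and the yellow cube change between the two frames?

-2.8

They were about 12.6 units apart before and 9.8 after — 2.8 units closer together.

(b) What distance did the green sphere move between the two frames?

1.8

From (1.2, 2.8) to (1.1, 1.0), the green sphere covered √(0.1² + 1.8²) ≈ 1.8 units.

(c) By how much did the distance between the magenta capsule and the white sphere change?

+0.9

The distance was about 10.4 in the first image and 11.3 in the second, so they moved 0.9 units further apart.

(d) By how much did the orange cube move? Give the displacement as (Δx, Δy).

(1.7, 2.4)

From the two frames, the orange cube sits at roughly (5.2, 1.3) before and (6.9, 3.7) after.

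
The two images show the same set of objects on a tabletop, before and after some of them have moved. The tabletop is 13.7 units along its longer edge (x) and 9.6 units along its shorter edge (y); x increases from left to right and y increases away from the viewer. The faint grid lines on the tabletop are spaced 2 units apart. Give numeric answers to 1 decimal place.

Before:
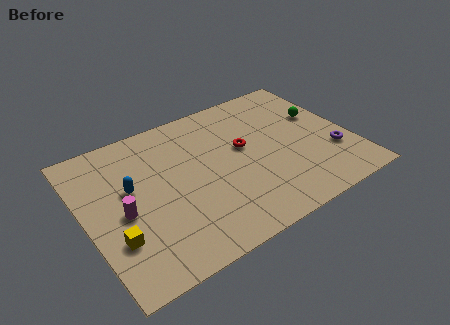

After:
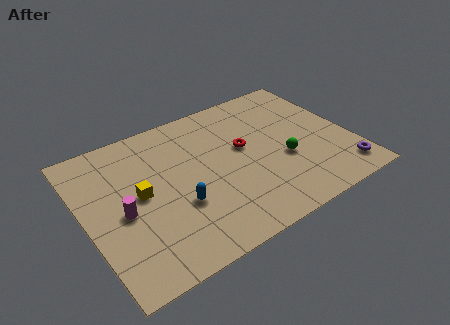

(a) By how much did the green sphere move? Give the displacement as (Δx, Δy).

(-2.4, -2.2)

The green sphere started near (12.5, 5.9) and ended near (10.1, 3.7).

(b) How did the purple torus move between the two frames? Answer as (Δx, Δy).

(0.2, -1.5)

The purple torus was at about (12.6, 3.0) and moved to about (12.8, 1.5).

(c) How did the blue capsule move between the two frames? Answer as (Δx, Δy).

(2.1, -2.2)

The blue capsule was at about (2.4, 5.6) and moved to about (4.5, 3.4).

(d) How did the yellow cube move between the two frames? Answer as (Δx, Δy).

(1.6, 2.1)

The yellow cube started near (1.2, 2.9) and ended near (2.8, 5.0).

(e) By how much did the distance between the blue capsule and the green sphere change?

-4.5

They were about 10.1 units apart before and 5.6 after — 4.5 units closer together.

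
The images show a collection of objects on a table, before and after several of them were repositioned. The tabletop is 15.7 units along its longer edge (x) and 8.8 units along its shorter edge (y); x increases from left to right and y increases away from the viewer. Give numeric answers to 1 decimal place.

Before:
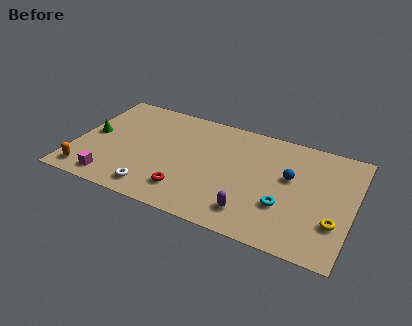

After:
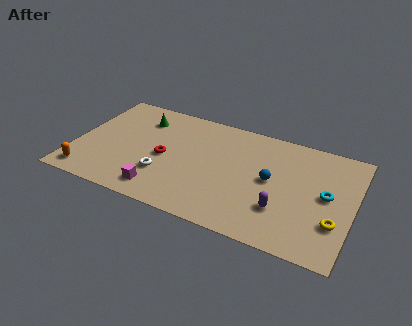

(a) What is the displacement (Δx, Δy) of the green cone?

(2.5, 2.3)

The green cone was at about (0.9, 4.5) and moved to about (3.4, 6.8).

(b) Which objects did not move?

the yellow torus and the orange capsule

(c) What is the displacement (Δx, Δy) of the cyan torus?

(2.2, 1.7)

The cyan torus started near (12.0, 2.9) and ended near (14.2, 4.6).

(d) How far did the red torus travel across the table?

2.7

The red torus moved from about (6.6, 1.9) to (5.1, 4.1), a distance of √(1.5² + 2.2²) ≈ 2.7.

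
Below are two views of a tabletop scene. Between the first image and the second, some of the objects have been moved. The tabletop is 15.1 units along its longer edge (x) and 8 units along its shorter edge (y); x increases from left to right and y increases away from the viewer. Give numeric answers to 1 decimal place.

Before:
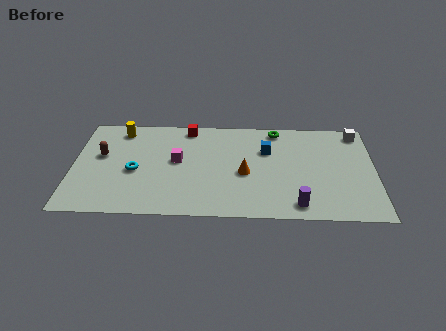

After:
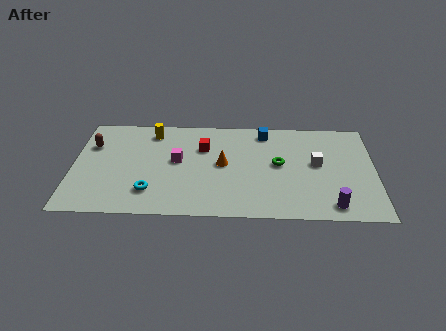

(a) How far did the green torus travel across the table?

2.8

The green torus was near (10.2, 7.1) before and (10.3, 4.3) after, so it travelled √(0.1² + 2.8²) ≈ 2.8 units.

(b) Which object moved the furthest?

the white cube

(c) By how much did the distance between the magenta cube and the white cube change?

-2.5

They were about 9.5 units apart before and 7.0 after — 2.5 units closer together.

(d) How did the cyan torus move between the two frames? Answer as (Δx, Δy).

(0.8, -1.6)

The cyan torus started near (3.1, 3.5) and ended near (3.9, 1.9).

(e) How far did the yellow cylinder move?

1.6

The yellow cylinder moved from about (2.3, 6.8) to (3.9, 6.7), a distance of √(1.6² + 0.1²) ≈ 1.6.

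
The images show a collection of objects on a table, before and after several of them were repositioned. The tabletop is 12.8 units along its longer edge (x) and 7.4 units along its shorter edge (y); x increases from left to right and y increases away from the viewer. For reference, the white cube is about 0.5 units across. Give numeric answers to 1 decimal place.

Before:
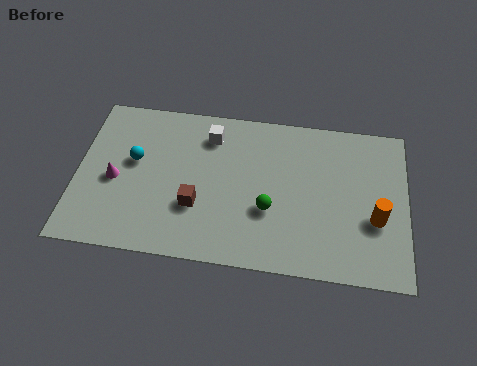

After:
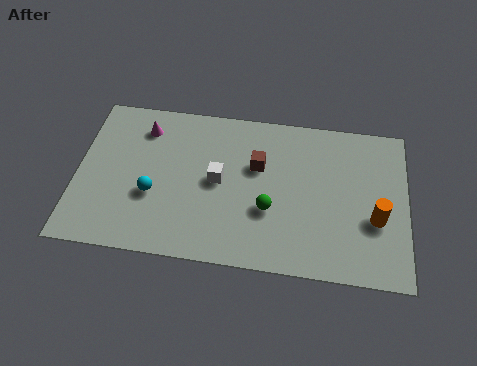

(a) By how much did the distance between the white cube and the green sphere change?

-1.7

Before: roughly 4.0 units apart; after: 2.3. That's 1.7 units closer together.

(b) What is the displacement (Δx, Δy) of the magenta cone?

(1.0, 2.6)

The magenta cone started near (1.5, 3.3) and ended near (2.5, 5.9).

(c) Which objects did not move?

the orange cylinder and the green sphere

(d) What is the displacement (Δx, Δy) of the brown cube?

(2.3, 2.2)

The brown cube started near (4.7, 2.5) and ended near (7.0, 4.7).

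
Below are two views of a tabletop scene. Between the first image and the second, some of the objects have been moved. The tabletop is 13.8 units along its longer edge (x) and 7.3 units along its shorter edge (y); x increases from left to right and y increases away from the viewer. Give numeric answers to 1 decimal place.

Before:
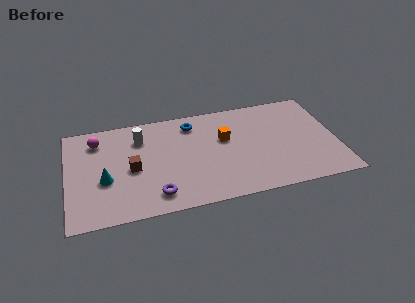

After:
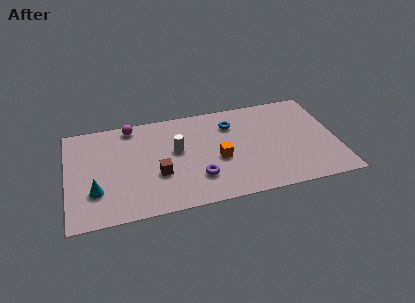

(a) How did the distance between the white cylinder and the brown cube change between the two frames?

-0.4

Before: roughly 2.2 units apart; after: 1.8. That's 0.4 units closer together.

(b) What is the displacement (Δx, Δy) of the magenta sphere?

(1.8, 0.7)

From the two frames, the magenta sphere sits at roughly (1.6, 5.8) before and (3.4, 6.5) after.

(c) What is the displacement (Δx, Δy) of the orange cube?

(-0.4, -1.4)

From the two frames, the orange cube sits at roughly (8.1, 4.5) before and (7.7, 3.1) after.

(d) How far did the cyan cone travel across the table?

0.9

The cyan cone moved from about (1.9, 2.9) to (1.4, 2.2), a distance of √(0.5² + 0.7²) ≈ 0.9.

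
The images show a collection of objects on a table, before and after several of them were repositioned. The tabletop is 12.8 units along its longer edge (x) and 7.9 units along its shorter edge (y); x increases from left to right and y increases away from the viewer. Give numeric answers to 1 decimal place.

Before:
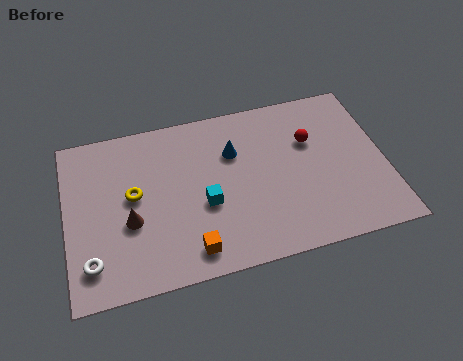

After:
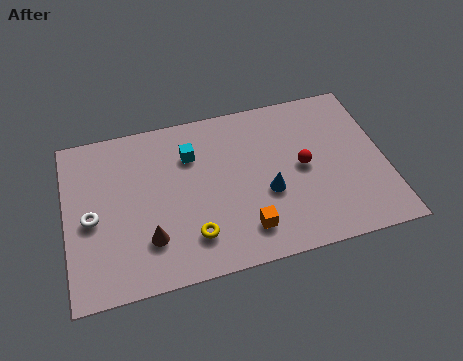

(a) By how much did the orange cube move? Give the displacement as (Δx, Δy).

(2.2, 0.4)

The orange cube started near (4.8, 1.2) and ended near (7.0, 1.6).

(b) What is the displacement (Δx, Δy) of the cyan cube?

(-0.4, 2.5)

From the two frames, the cyan cube sits at roughly (5.5, 3.2) before and (5.1, 5.7) after.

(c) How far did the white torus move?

2.0

The white torus was near (0.9, 1.6) before and (1.0, 3.6) after, so it travelled √(0.1² + 2.0²) ≈ 2.0 units.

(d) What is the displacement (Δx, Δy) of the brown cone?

(0.7, -1.0)

The brown cone started near (2.5, 3.1) and ended near (3.2, 2.1).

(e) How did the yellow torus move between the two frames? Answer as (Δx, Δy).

(2.2, -2.5)

The yellow torus was at about (2.7, 4.3) and moved to about (4.9, 1.8).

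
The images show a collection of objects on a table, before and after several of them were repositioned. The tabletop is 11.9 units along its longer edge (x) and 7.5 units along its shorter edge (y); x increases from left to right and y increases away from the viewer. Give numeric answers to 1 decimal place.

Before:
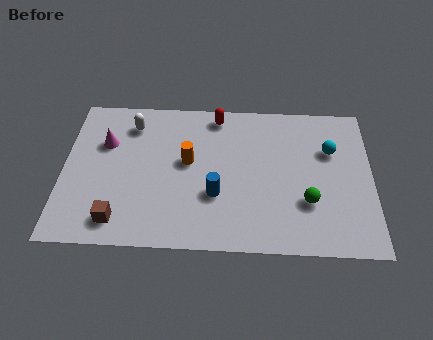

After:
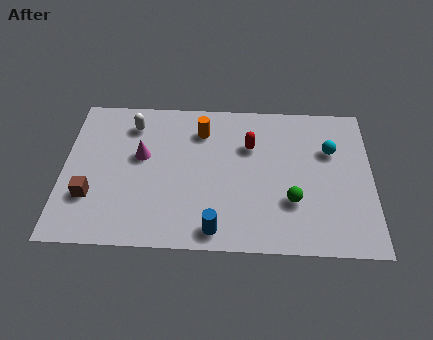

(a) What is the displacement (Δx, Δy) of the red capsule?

(1.3, -1.5)

From the two frames, the red capsule sits at roughly (5.9, 6.6) before and (7.2, 5.1) after.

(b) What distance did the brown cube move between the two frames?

1.6

The brown cube moved from about (2.2, 1.2) to (1.1, 2.3), a distance of √(1.1² + 1.1²) ≈ 1.6.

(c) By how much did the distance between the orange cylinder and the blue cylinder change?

+3.0

The distance was about 1.9 in the first image and 4.9 in the second, so they moved 3.0 units further apart.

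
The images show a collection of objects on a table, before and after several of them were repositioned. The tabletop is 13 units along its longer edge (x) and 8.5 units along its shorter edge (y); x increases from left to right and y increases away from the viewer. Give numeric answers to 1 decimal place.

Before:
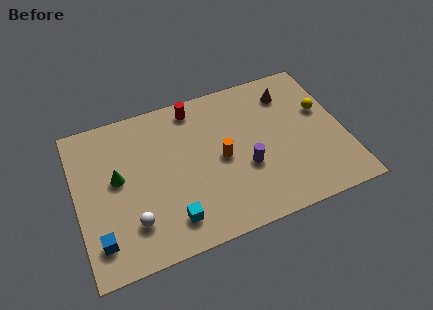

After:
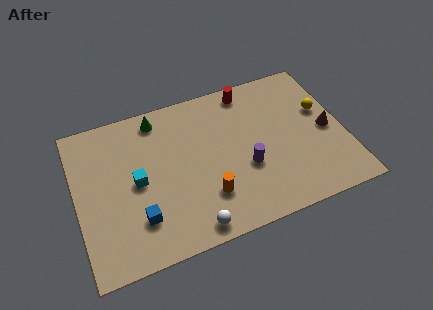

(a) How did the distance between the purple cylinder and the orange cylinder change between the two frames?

+0.8

Before: roughly 1.4 units apart; after: 2.2. That's 0.8 units further apart.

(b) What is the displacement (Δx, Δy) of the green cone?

(2.2, 2.7)

From the two frames, the green cone sits at roughly (2.0, 4.7) before and (4.2, 7.4) after.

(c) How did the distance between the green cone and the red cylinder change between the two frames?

-0.3

The distance was about 4.8 in the first image and 4.5 in the second, so they moved 0.3 units closer together.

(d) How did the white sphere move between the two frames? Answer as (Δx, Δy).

(2.7, -1.2)

The white sphere was at about (2.5, 2.1) and moved to about (5.2, 0.9).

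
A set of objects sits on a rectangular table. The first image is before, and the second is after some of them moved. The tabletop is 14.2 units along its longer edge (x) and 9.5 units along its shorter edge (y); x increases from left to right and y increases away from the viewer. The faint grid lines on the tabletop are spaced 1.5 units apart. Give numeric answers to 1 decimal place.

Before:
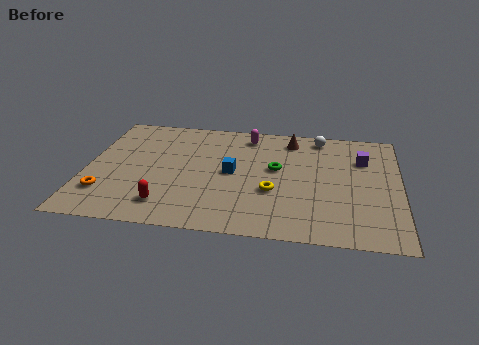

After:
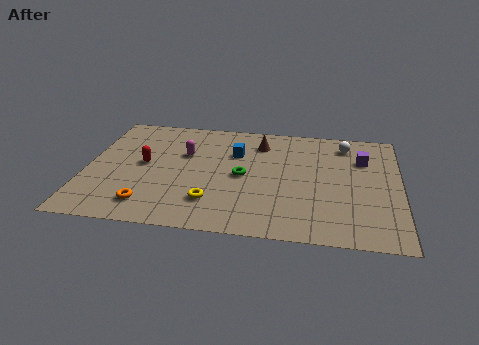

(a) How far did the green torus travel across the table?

1.7

The green torus moved from about (8.6, 5.4) to (7.1, 4.6), a distance of √(1.5² + 0.8²) ≈ 1.7.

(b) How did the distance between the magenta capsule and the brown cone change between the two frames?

+1.7

Before: roughly 2.0 units apart; after: 3.7. That's 1.7 units further apart.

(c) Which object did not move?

the purple cube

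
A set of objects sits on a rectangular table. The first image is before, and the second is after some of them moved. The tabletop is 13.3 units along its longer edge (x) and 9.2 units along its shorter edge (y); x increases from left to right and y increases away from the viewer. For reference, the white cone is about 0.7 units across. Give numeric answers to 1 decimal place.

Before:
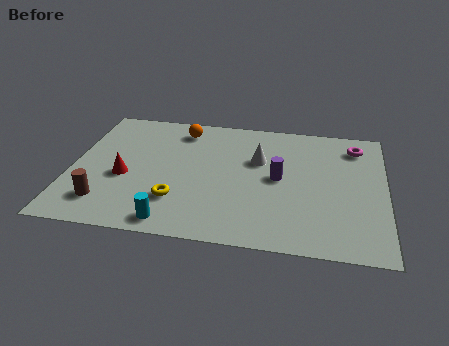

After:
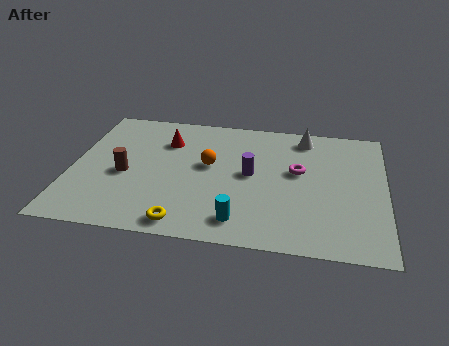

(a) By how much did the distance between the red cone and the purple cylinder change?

-2.4

The distance was about 6.6 in the first image and 4.2 in the second, so they moved 2.4 units closer together.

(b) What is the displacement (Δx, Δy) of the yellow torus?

(0.4, -1.5)

The yellow torus was at about (4.6, 2.5) and moved to about (5.0, 1.0).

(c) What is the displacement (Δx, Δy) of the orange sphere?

(1.3, -2.5)

The orange sphere started near (4.5, 7.7) and ended near (5.8, 5.2).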